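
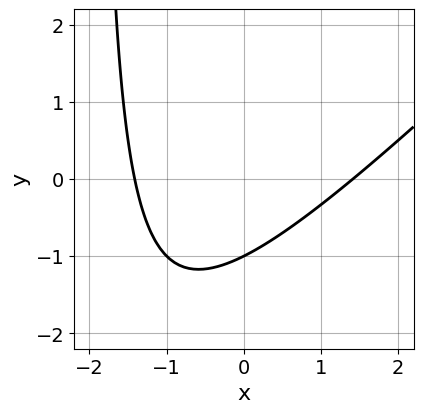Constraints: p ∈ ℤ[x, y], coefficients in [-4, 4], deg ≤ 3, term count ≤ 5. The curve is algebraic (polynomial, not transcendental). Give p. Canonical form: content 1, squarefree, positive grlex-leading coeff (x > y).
x^2 - x*y - 2*y - 2

1. Degree: the shape is more complex than any degree-1 curve, so deg p = 2.
2. Checking where it meets the axes: it crosses the y-axis at the gridline y = -1.
3. Matching integer coefficients to the picture gives p.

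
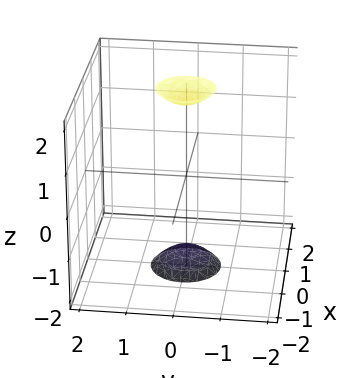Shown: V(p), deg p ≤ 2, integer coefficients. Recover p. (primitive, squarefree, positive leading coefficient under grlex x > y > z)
3*x^2 + 3*y^2 - z^2 + 3

First, the picture has 2 separate pieces. Treating them together as one polynomial.
Then, degree: two separate bowl-shaped sheets opening away from each other; a quadric, so deg p = 2.
Then, symmetries: it's symmetric under z → −z, forcing even powers of z; rotational symmetry about the z-axis ⇒ p depends on x, y only through x² + y².
Then, against the integer gridlines: it misses every integer gridline on the y-axis; a circular section at z = 2 has radius between 0 and 1; the surface avoids every integer x-axis point in the box.
Finally, assembling these constraints gives the stated polynomial.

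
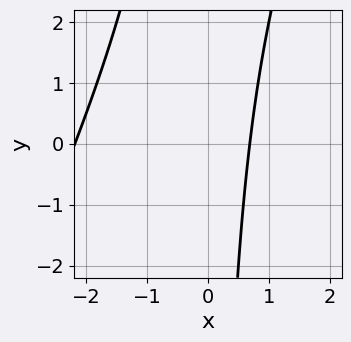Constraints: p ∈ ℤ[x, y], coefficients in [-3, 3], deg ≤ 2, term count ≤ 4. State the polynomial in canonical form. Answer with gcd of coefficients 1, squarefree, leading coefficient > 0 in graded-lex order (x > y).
2*x^2 - x*y + 3*x - 3

The degree is 2 — the shape is more complex than any degree-1 curve.
Observable constraints: no y-intercept at any integer in the box.
Putting this together gives p.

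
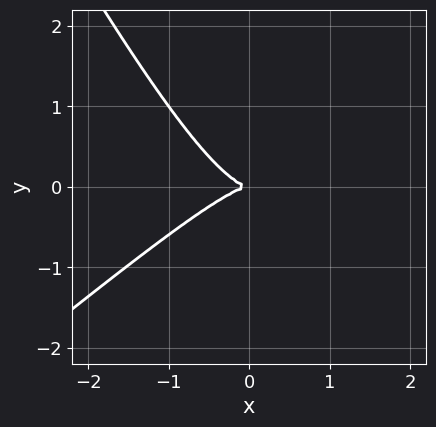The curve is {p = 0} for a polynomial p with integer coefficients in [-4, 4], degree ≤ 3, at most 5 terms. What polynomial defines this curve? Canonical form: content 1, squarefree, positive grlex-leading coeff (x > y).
3*x^3 - 2*x^2*y - 2*x*y^2 + 3*y^2

First, the degree is 3 — no degree-2 curve has this shape.
Next, against the integer gridlines: one y-axis crossing is at y = 0; one x-axis crossing is at x = 0.
Finally, solving for integer coefficients yields p as stated.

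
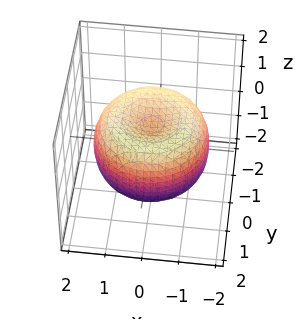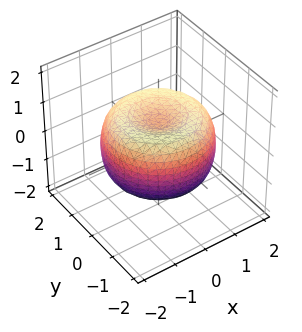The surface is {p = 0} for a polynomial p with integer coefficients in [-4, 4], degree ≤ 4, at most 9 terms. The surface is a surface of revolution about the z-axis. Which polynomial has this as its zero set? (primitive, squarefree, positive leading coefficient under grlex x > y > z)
(a) The degree is 4 — the shape is more complex than any degree-3 surface.
(b) Symmetries: the z-axis is an axis of rotation, so x and y enter only as x² + y².
(c) Against the integer gridlines: a circular section at z = -1 has radius exactly 1.
(d) Assembling these constraints gives the stated polynomial.

x^4 + 2*x^2*y^2 + y^4 - 2*x^2 - 2*y^2 + 2*z^2 - 1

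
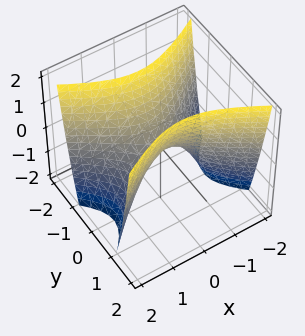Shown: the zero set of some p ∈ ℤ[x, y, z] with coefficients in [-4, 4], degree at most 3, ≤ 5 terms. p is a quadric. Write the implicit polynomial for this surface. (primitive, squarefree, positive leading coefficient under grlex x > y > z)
1. Degree: a hyperbolic paraboloid; a quadric, so deg p = 2.
2. Symmetries: it's symmetric under x → −x, forcing even powers of x; the y ↦ −y reflection is a symmetry, so y appears only in even powers.
3. Against the integer gridlines: it meets the z-axis at z = 0 (among the integer gridlines); it meets the y-axis at y = 0 (among the integer gridlines); one x-axis crossing is at x = 0.
4. Solving for integer coefficients yields p as stated.

x^2 - 2*y^2 + z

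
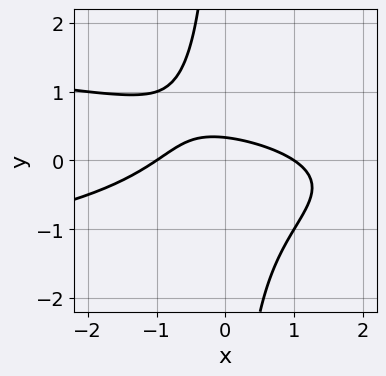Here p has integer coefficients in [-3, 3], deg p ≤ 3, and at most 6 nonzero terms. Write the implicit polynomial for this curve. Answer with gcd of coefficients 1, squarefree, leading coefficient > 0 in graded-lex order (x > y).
(a) The degree is 3 — the shape is more complex than any degree-2 curve.
(b) Against the integer gridlines: the x-axis gridline crossings are at x ∈ {-1, 1}.
(c) Assembling these constraints gives the stated polynomial.

3*x*y^2 + x^2 + 3*y - 1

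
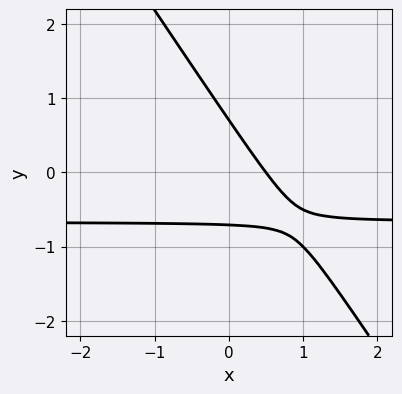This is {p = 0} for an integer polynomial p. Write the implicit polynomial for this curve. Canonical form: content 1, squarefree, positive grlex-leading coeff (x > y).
3*x*y + 2*y^2 + 2*x - 1

(a) deg p = 2.
(b) The integer polynomial consistent with all of this is the stated p.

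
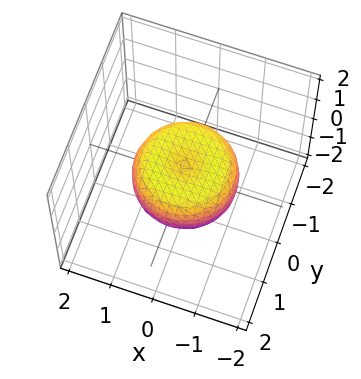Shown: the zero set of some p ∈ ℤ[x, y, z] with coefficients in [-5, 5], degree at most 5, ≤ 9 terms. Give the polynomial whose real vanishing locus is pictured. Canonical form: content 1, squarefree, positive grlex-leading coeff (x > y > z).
2*x^4 + 4*x^2*y^2 + 2*y^4 - 2*x^2 - 2*y^2 + 3*z^2 - 1

The degree is 4 — no degree-3 surface has this shape.
Symmetries: rotational symmetry about the z-axis ⇒ p depends on x, y only through x² + y².
Checking where it meets the axes: a circular section at z = 0 has radius between 1 and 2.
The integer polynomial consistent with all of this is the stated p.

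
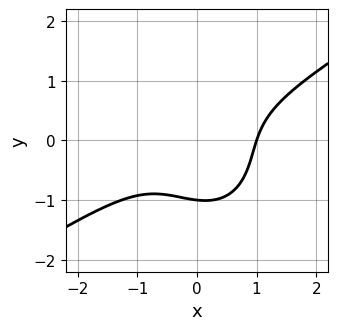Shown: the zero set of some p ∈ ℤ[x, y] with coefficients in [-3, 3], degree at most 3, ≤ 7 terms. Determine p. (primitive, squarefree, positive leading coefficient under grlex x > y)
First, degree: the shape is more complex than any degree-2 curve, so deg p = 3.
Then, from the axis intercepts and sections: it meets the x-axis at x = 1 (among the integer gridlines); one y-axis crossing is at y = -1.
Finally, fitting integer coefficients to these (and the overall shape) gives p.

3*x^3 - 3*x^2*y - x*y^2 - 3*y^3 - 3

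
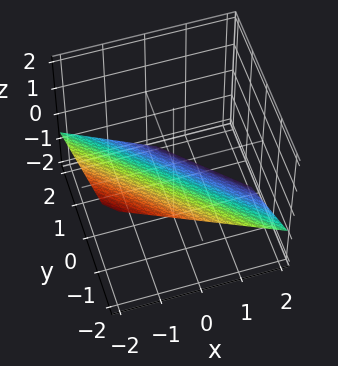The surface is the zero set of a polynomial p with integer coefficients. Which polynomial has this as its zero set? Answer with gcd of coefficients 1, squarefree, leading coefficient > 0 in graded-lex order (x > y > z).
2*x + 2*y + 3*z + 2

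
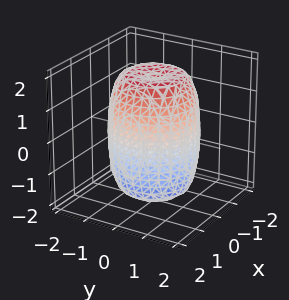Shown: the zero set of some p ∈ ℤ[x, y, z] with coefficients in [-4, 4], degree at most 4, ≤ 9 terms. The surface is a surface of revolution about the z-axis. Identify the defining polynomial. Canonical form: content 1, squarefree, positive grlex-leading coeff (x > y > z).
deg p = 4. A generic line meets the surface in up to 4 points.
By symmetry, the z-axis is an axis of rotation, so x and y enter only as x² + y².
From the axis intercepts and sections: a circular section at z = 0 has radius between 1 and 2.
Matching integer coefficients to the picture gives p.

2*x^4 + 4*x^2*y^2 + 2*y^4 - 2*x^2 - 2*y^2 + z^2 - 3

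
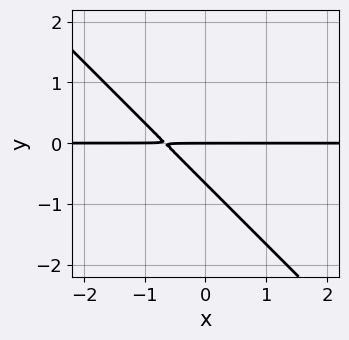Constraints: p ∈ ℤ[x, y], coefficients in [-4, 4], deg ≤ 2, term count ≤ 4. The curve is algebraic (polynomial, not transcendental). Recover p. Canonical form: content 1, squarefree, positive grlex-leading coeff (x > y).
The degree is 2 — the shape is more complex than any degree-1 curve.
Reading off the gridlines: it meets the y-axis at y = 0 (among the integer gridlines); every point of the x-axis in the box is on the curve.
Assembling these constraints gives the stated polynomial.

3*x*y + 3*y^2 + 2*y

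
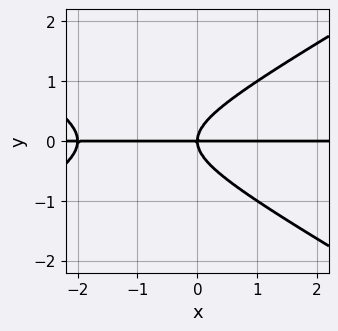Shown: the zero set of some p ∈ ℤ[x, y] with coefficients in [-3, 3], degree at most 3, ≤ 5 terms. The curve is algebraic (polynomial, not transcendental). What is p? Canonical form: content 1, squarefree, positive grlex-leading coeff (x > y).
x^2*y - 3*y^3 + 2*x*y

1. Degree: a generic line meets the curve in up to 3 points, so deg p = 3.
2. From the axis intercepts and sections: it meets the y-axis at y = 0 (among the integer gridlines); the visible x-axis segment lies entirely on the curve.
3. These observations pin down the coefficients.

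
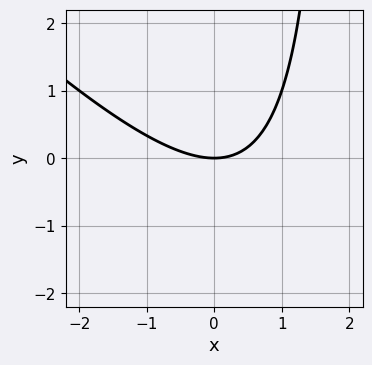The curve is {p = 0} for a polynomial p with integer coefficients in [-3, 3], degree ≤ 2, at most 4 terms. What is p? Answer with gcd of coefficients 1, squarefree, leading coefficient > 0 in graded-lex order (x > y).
x^2 + x*y - 2*y

(a) The degree is 2 — a generic line meets the curve in up to 2 points.
(b) Against the integer gridlines: it crosses the y-axis at the gridline y = 0; it meets the x-axis at x = 0 (among the integer gridlines).
(c) Fitting integer coefficients to these (and the overall shape) gives p.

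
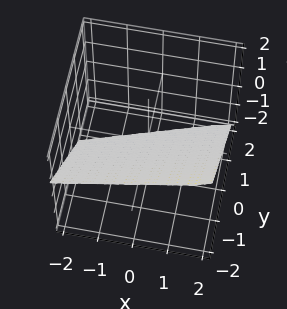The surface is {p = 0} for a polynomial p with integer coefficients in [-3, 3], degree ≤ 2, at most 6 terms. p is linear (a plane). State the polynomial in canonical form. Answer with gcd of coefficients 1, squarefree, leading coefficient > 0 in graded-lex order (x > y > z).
(a) deg p = 1. The surface is flat (a plane).
(b) From the axis intercepts and sections: it meets the x-axis at x = 2 (among the integer gridlines).
(c) Putting this together gives p.

x - 3*y - 3*z - 2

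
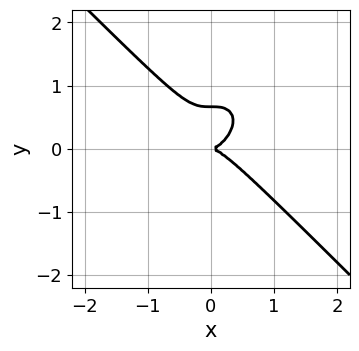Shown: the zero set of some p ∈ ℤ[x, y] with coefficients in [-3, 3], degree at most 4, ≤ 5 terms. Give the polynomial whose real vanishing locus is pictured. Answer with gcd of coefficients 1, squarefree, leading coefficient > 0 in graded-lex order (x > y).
First, degree: the shape is more complex than any degree-2 curve, so deg p = 3.
Next, reading off the gridlines: it meets the y-axis at y = 0 (among the integer gridlines); it meets the x-axis at x = 0 (among the integer gridlines).
Finally, solving for integer coefficients yields p as stated.

3*x^3 + 3*y^3 - 2*y^2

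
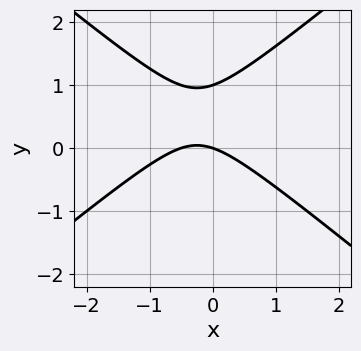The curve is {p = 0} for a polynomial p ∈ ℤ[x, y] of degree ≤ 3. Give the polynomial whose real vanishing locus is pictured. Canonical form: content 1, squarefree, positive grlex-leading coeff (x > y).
2*x^2 - 3*y^2 + x + 3*y

1. Degree: no degree-1 curve has this shape, so deg p = 2.
2. From the visible intercepts: one x-axis crossing is at x = 0; the y-axis gridline crossings are at y ∈ {0, 1}.
3. Putting this together gives p.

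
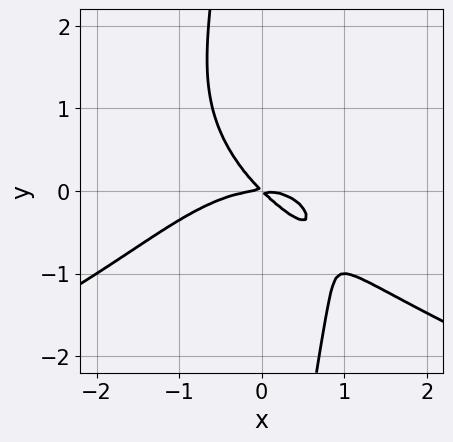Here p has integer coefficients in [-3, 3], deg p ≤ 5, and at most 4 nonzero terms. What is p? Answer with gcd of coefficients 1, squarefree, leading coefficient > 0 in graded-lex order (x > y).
x*y^3 + x^3 + 2*x*y + 2*y^2

1. Degree: a generic line meets the curve in up to 4 points, so deg p = 4.
2. Against the integer gridlines: it meets the x-axis at x = 0 (among the integer gridlines); one y-axis crossing is at y = 0.
3. Matching integer coefficients to the picture gives p.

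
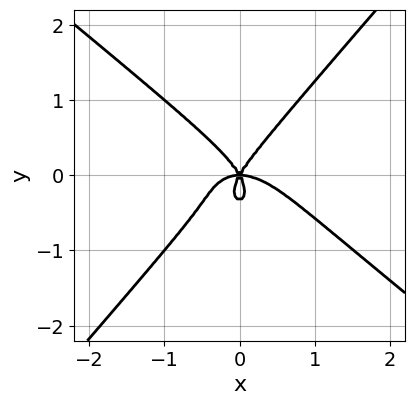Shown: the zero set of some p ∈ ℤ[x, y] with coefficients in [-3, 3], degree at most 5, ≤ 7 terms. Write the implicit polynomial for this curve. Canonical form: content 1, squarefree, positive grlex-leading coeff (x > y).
3*x^4 + 2*x^3*y - 3*y^4 + 3*x^2*y - y^3

Degree: the shape is more complex than any degree-3 curve, so deg p = 4.
Checking where it meets the axes: it meets the y-axis at y = 0 (among the integer gridlines); it meets the x-axis at x = 0 (among the integer gridlines).
Together with the visible shape, these determine p as stated.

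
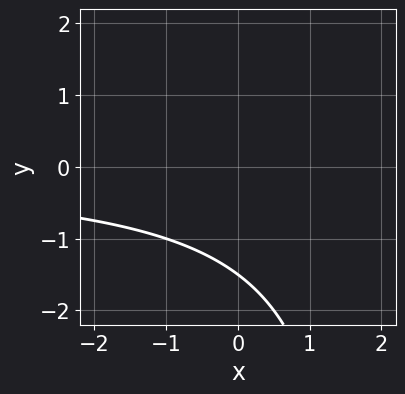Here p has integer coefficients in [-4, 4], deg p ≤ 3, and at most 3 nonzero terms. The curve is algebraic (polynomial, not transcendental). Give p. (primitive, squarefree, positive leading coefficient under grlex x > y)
x*y - 2*y - 3

(a) Degree: the shape is more complex than any degree-1 curve, so deg p = 2.
(b) From the visible intercepts: it misses every integer gridline on the x-axis.
(c) These observations pin down the coefficients.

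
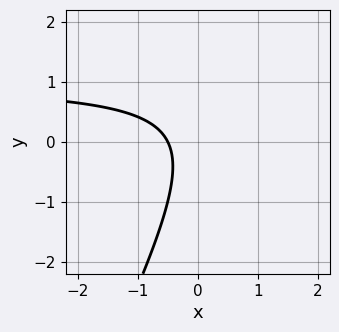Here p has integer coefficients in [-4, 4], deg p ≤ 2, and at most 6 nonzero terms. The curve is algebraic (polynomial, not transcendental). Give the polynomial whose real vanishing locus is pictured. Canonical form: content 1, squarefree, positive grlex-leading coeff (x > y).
(a) The degree is 2 — the shape is more complex than any degree-1 curve.
(b) From the axis intercepts and sections: it misses every integer gridline on the y-axis.
(c) Fitting integer coefficients to these (and the overall shape) gives p.

2*x*y - y^2 - 2*x - 1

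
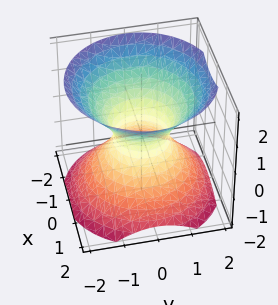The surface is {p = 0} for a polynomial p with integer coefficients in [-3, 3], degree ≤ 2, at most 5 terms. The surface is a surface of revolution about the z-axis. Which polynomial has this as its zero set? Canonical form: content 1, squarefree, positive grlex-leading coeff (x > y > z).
3*x^2 + 3*y^2 - 3*z^2 - 2

First, deg p = 2. No degree-1 surface has this shape.
Next, symmetries: rotational symmetry about the z-axis ⇒ p depends on x, y only through x² + y².
Next, from the visible intercepts: it misses every integer gridline on the z-axis; a circular section at z = 0 has radius between 0 and 1.
Finally, solving for integer coefficients yields p as stated.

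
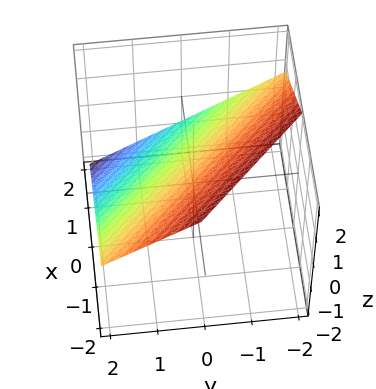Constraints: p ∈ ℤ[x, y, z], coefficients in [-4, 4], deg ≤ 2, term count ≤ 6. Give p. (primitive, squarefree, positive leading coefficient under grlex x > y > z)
(a) deg p = 1.
(b) Reading off the gridlines: it crosses the y-axis at the gridline y = 1; one x-axis crossing is at x = 1.
(c) The integer polynomial consistent with all of this is the stated p.

2*x + 2*y + 3*z - 2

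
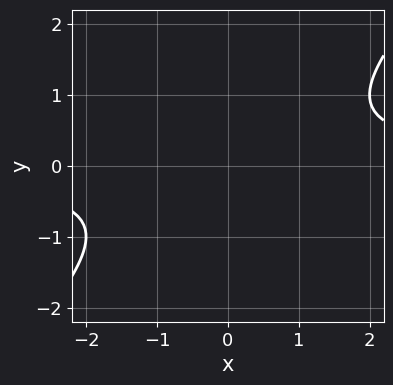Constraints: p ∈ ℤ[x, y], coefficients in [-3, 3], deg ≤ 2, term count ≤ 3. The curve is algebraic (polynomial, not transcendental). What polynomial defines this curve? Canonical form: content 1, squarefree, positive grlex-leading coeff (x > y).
x*y - y^2 - 1

deg p = 2.
Observable constraints: no y-intercept at any integer in the box; the curve avoids every integer x-axis point in the box.
Assembling these constraints gives the stated polynomial.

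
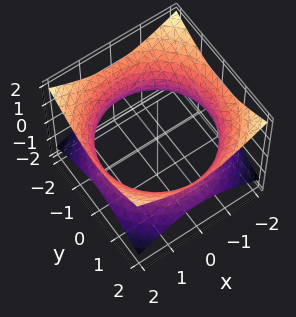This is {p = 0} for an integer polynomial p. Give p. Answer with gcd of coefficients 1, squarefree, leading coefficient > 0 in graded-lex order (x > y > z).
1. deg p = 2. No degree-1 surface has this shape.
2. Symmetries: rotational symmetry about the z-axis ⇒ p depends on x, y only through x² + y².
3. From the axis intercepts and sections: a circular section at z = 0 has radius between 1 and 2; the surface avoids every integer z-axis point in the box.
4. Matching integer coefficients to the picture gives p.

x^2 + y^2 - 2*z^2 - 3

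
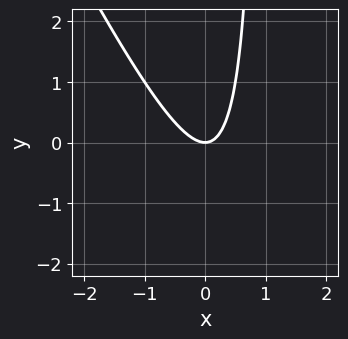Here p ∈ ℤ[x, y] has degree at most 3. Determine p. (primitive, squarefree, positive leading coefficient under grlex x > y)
2*x^2 + x*y - y

deg p = 2.
Reading off the gridlines: it meets the y-axis at y = 0 (among the integer gridlines); it meets the x-axis at x = 0 (among the integer gridlines).
Matching integer coefficients to the picture gives p.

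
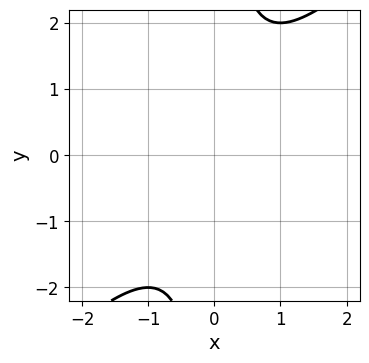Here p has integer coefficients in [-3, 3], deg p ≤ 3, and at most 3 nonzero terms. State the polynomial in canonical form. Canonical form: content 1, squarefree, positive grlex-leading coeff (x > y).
deg p = 2. A generic line meets the curve in up to 2 points.
Observable constraints: it misses every integer gridline on the x-axis; the curve avoids every integer y-axis point in the box.
Assembling these constraints gives the stated polynomial.

x^2 - x*y + 1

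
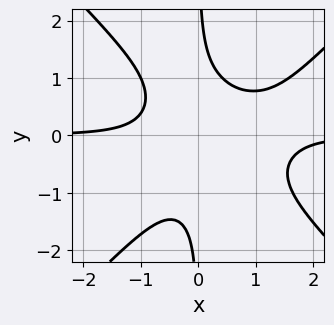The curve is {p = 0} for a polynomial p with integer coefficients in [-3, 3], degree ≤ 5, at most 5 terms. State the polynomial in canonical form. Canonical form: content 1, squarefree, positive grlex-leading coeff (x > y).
3*x^3*y - 3*x*y^3 - 3*x^2*y - x*y^2 + 2

The degree is 4 — a generic line meets the curve in up to 4 points.
Against the integer gridlines: it misses every integer gridline on the x-axis; it misses every integer gridline on the y-axis.
Assembling these constraints gives the stated polynomial.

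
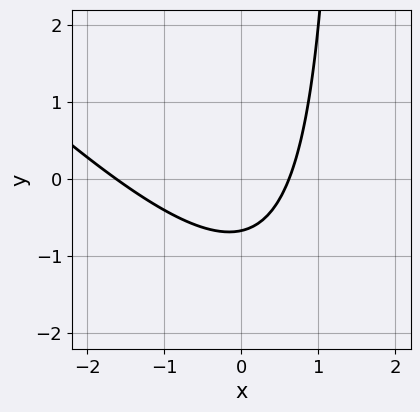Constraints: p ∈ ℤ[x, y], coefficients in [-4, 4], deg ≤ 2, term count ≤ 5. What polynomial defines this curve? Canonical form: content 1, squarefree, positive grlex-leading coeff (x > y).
Degree: no degree-1 curve has this shape, so deg p = 2.
Solving for integer coefficients yields p as stated.

2*x^2 + 2*x*y + 2*x - 3*y - 2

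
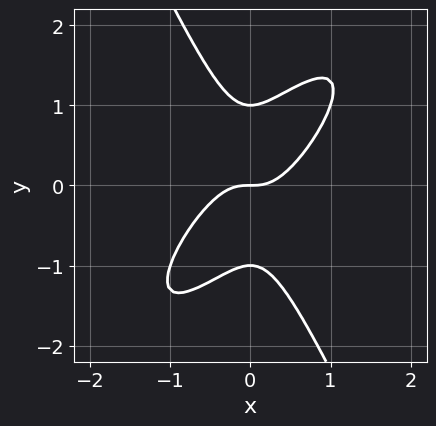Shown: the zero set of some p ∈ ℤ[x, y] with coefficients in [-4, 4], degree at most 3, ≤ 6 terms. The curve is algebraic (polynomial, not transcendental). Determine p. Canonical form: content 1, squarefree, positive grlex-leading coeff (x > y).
3*x^3 - 3*x^2*y + y^3 - y

1. The degree is 3 — the shape is more complex than any degree-2 curve.
2. Checking where it meets the axes: among the integer gridlines, it crosses the y-axis at y ∈ {-1, 0, 1}; it crosses the x-axis at the gridline x = 0.
3. Putting this together gives p.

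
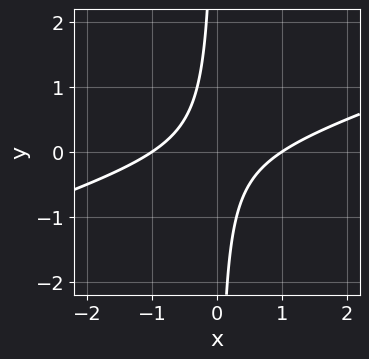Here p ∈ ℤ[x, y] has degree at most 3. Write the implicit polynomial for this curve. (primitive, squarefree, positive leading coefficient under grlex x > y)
(a) deg p = 2.
(b) From the axis intercepts and sections: among the integer gridlines, it crosses the x-axis at x ∈ {-1, 1}; no y-intercept at any integer in the box.
(c) Assembling these constraints gives the stated polynomial.

x^2 - 3*x*y - 1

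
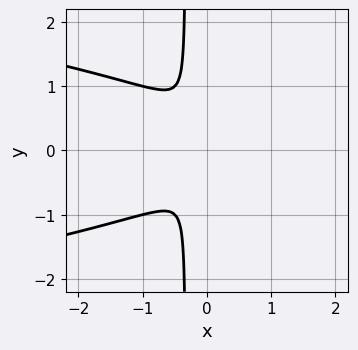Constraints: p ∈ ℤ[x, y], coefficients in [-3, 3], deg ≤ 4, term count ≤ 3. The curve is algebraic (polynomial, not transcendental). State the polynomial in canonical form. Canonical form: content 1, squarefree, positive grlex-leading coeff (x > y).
3*x*y^2 + 2*x^2 + y^2

(a) deg p = 3.
(b) Symmetries: mirror symmetry y ↦ −y ⇒ only even powers of y.
(c) Solving for integer coefficients yields p as stated.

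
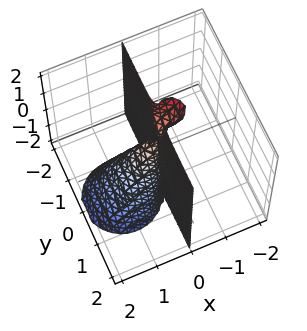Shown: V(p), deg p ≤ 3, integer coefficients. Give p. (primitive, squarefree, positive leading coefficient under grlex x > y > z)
3*x^3 + 2*x^2*z + 3*x*y^2 - 2*x^2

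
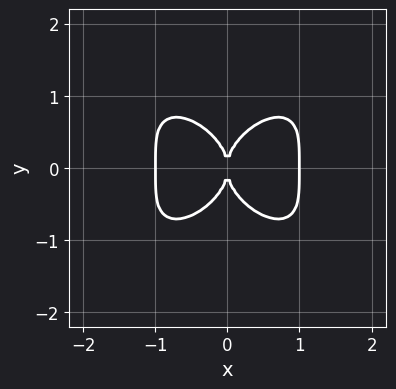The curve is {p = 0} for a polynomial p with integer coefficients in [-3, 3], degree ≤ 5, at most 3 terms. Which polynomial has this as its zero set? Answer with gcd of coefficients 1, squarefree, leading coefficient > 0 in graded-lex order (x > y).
First, the degree is 4 — a generic line meets the curve in up to 4 points.
Next, symmetries: mirror symmetry y ↦ −y ⇒ only even powers of y; mirror symmetry x ↦ −x ⇒ only even powers of x.
Next, checking where it meets the axes: it meets the y-axis at y = 0 (among the integer gridlines); the x-axis gridline crossings are at x ∈ {-1, 0, 1}.
Finally, the integer polynomial consistent with all of this is the stated p.

x^4 + y^4 - x^2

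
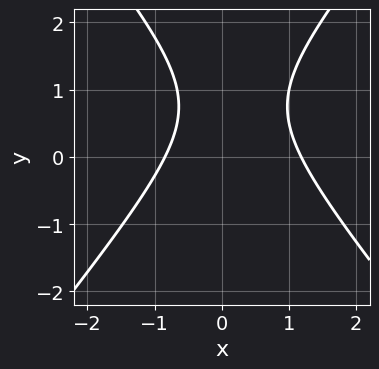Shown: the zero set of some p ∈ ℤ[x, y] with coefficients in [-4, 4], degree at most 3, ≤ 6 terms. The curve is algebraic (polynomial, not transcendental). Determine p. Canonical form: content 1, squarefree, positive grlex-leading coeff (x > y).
3*x^2 - 2*y^2 - x + 3*y - 3

1. deg p = 2. The shape is more complex than any degree-1 curve.
2. From the visible intercepts: the curve avoids every integer y-axis point in the box.
3. Solving for integer coefficients yields p as stated.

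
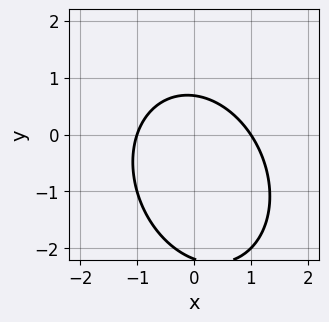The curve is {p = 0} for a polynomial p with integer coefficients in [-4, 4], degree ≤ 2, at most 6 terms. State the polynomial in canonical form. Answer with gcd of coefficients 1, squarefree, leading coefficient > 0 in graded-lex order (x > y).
(a) deg p = 2. The shape is more complex than any degree-1 curve.
(b) Observable constraints: among the integer gridlines, it crosses the x-axis at x ∈ {-1, 1}.
(c) Matching integer coefficients to the picture gives p.

3*x^2 + x*y + 2*y^2 + 3*y - 3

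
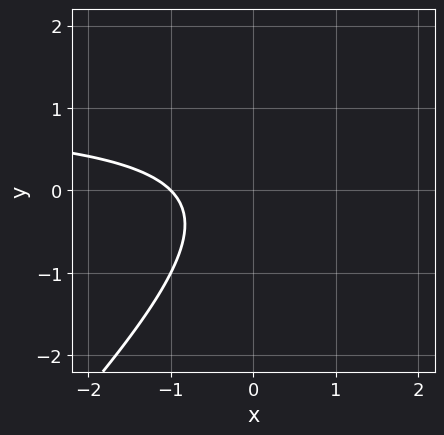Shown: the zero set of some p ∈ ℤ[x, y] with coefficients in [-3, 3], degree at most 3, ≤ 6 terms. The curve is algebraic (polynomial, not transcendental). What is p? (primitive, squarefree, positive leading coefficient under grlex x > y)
x*y - y^2 - x - 1

Degree: a generic line meets the curve in up to 2 points, so deg p = 2.
From the visible intercepts: the curve avoids every integer y-axis point in the box; one x-axis crossing is at x = -1.
Putting this together gives p.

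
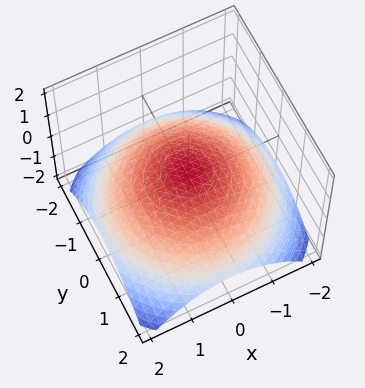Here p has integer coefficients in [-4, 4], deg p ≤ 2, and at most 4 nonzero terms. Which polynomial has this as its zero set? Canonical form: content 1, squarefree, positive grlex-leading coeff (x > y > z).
x^2 + y^2 + 3*z - 1

(a) Degree: the shape is more complex than any degree-1 surface, so deg p = 2.
(b) Symmetries: rotational symmetry about the z-axis ⇒ p depends on x, y only through x² + y².
(c) From the axis intercepts and sections: the y-axis gridline crossings are at y ∈ {-1, 1}; a circular section at z = 0 has radius exactly 1; the x-axis gridline crossings are at x ∈ {-1, 1}.
(d) Fitting integer coefficients to these (and the overall shape) gives p.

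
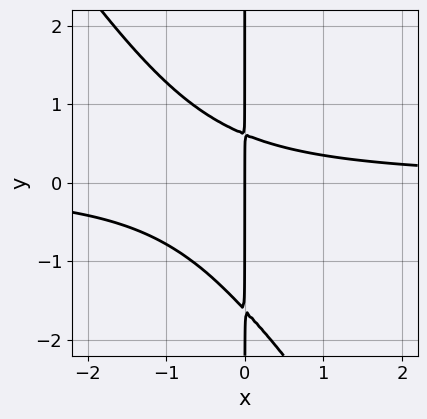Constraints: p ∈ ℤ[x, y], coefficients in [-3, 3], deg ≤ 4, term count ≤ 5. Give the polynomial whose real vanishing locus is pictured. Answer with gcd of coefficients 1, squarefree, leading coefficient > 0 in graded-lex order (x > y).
1. The degree is 3 — the shape is more complex than any degree-2 curve.
2. From the visible intercepts: the visible y-axis segment lies entirely on the curve; one x-axis crossing is at x = 0.
3. Assembling these constraints gives the stated polynomial.

3*x^2*y + 2*x*y^2 + 2*x*y - 2*x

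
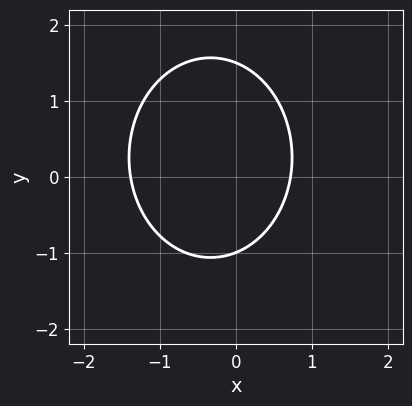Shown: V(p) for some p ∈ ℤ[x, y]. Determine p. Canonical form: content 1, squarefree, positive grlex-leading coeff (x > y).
3*x^2 + 2*y^2 + 2*x - y - 3

First, degree: no degree-1 curve has this shape, so deg p = 2.
Then, checking where it meets the axes: one y-axis crossing is at y = -1.
Finally, fitting integer coefficients to these (and the overall shape) gives p.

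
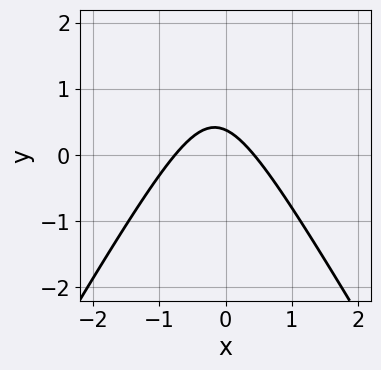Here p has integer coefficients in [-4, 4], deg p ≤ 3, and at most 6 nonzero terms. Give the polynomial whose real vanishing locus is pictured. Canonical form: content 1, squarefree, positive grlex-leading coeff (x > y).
3*x^2 - y^2 + x + 3*y - 1

First, deg p = 2. The shape is more complex than any degree-1 curve.
Finally, solving for integer coefficients yields p as stated.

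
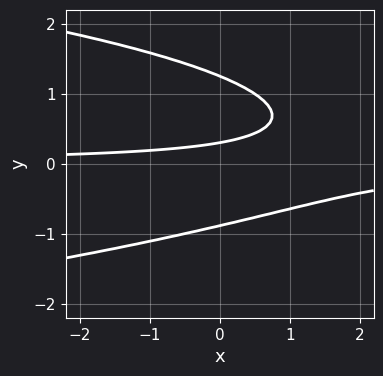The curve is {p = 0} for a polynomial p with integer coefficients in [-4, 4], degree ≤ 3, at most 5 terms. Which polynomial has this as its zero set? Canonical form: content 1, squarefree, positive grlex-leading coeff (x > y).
(a) Degree: no degree-2 curve has this shape, so deg p = 3.
(b) From the axis intercepts and sections: it misses every integer gridline on the x-axis.
(c) The integer polynomial consistent with all of this is the stated p.

3*y^3 + 2*x*y - 2*y^2 - 3*y + 1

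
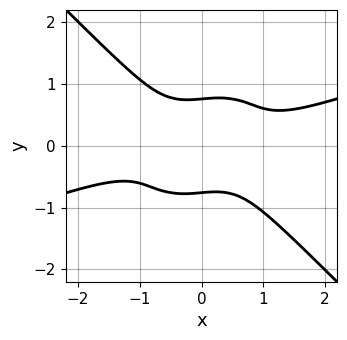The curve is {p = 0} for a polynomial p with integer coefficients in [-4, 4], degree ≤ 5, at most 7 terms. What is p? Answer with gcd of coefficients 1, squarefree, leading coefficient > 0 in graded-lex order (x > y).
x^4 - 3*x^3*y + x*y^3 - 3*y^4 + 1

First, degree: no degree-3 curve has this shape, so deg p = 4.
Then, against the integer gridlines: no x-intercept at any integer in the box.
Finally, these observations pin down the coefficients.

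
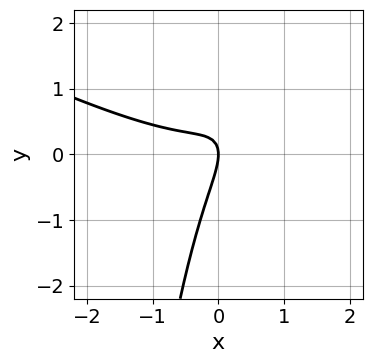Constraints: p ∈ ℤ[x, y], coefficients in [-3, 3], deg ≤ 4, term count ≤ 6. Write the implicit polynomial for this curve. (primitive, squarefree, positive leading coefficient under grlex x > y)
The degree is 3 — the shape is more complex than any degree-2 curve.
Reading off the gridlines: it crosses the y-axis at the gridline y = 0; one x-axis crossing is at x = 0.
Putting this together gives p.

x^3 + 2*x^2*y - 2*x*y + y^2 + x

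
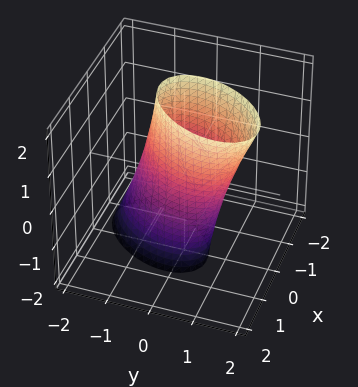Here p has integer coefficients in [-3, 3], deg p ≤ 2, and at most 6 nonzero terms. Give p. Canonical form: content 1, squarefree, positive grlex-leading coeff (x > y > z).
3*x^2 - 2*x*y + 2*y^2 - y*z - 2

deg p = 2. A generic line meets the surface in up to 2 points.
From the axis intercepts and sections: the y-axis gridline crossings are at y ∈ {-1, 1}; the surface avoids every integer z-axis point in the box.
Fitting integer coefficients to these (and the overall shape) gives p.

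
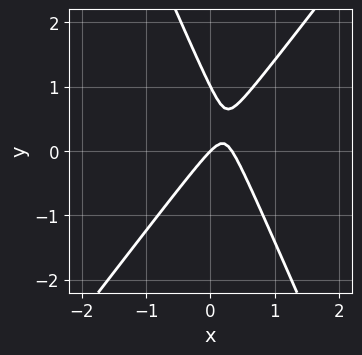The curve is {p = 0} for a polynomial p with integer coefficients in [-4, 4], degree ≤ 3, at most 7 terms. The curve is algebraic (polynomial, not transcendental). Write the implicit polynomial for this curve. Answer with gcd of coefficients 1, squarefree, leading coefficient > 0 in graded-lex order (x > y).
(a) deg p = 2. No degree-1 curve has this shape.
(b) From the visible intercepts: it meets the x-axis at x = 0 (among the integer gridlines); among the integer gridlines, it crosses the y-axis at y ∈ {0, 1}.
(c) The integer polynomial consistent with all of this is the stated p.

3*x^2 - x*y - y^2 - x + y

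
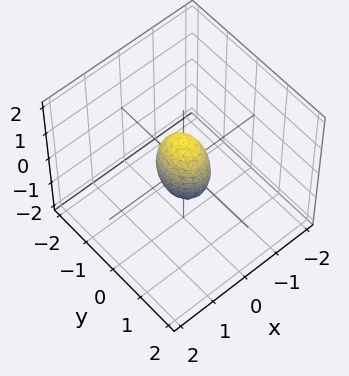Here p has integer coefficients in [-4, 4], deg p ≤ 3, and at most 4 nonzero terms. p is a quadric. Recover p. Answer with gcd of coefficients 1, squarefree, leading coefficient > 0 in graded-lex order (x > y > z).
3*x^2 + 2*y^2 + z^2 - 1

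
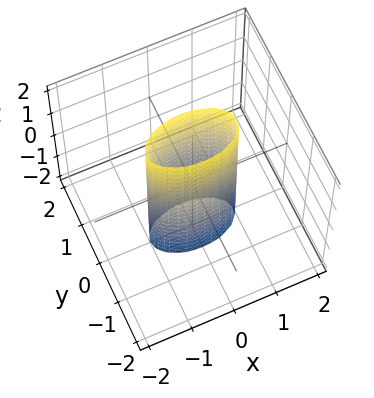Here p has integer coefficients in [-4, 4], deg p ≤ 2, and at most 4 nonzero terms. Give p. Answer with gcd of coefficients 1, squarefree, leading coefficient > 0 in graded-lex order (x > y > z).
First, degree: a cylinder; a quadric, so deg p = 2.
Then, symmetries: the y ↦ −y reflection is a symmetry, so y appears only in even powers; it's symmetric under x → −x, forcing even powers of x; the z ↦ −z reflection is a symmetry, so z appears only in even powers.
Then, against the integer gridlines: it misses every integer gridline on the z-axis; the x-axis gridline crossings are at x ∈ {-1, 1}.
Finally, putting this together gives p.

x^2 + 3*y^2 - 1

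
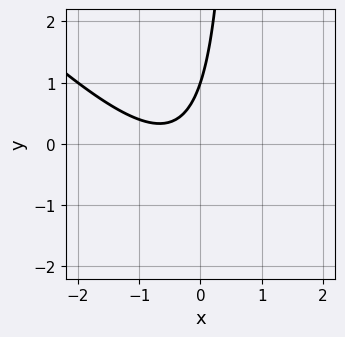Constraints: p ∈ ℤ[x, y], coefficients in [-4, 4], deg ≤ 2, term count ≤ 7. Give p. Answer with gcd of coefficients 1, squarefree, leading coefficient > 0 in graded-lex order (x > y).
1. deg p = 2. A generic line meets the curve in up to 2 points.
2. Observable constraints: it misses every integer gridline on the x-axis; it crosses the y-axis at the gridline y = 1.
3. Matching integer coefficients to the picture gives p.

3*x^2 + 3*x*y + 3*x - 2*y + 2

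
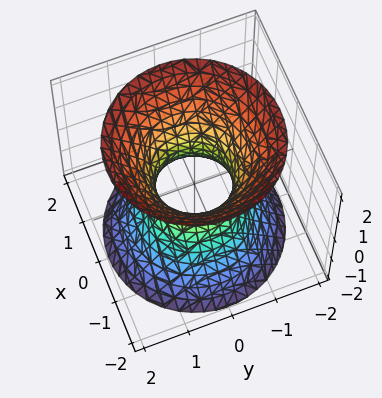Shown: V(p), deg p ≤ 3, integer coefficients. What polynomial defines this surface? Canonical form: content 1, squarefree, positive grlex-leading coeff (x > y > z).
The degree is 2 — one connected sheet with a waist; a quadric.
Symmetries: it's symmetric under z → −z, forcing even powers of z; the surface is invariant under rotation about z: p = q(x² + y², z).
Reading off the gridlines: it misses every integer gridline on the z-axis; a circular section at z = -2 has radius between 1 and 2.
Solving for integer coefficients yields p as stated.

3*x^2 + 3*y^2 - 2*z^2 - 2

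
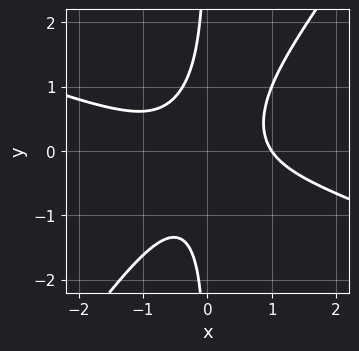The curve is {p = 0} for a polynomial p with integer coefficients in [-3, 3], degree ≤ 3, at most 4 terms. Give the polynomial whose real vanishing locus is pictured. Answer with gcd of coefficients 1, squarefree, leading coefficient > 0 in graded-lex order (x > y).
1. Degree: no degree-2 curve has this shape, so deg p = 3.
2. Reading off the gridlines: the curve avoids every integer y-axis point in the box; it crosses the x-axis at the gridline x = 1.
3. Matching integer coefficients to the picture gives p.

x^3 + 2*x^2*y - 2*x*y^2 - 1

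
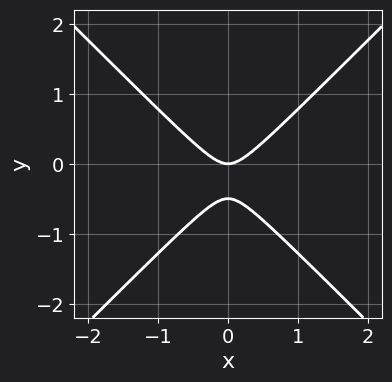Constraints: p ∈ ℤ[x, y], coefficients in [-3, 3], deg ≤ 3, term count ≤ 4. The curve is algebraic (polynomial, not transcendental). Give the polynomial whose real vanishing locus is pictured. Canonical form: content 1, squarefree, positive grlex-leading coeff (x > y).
2*x^2 - 2*y^2 - y

1. Degree: no degree-1 curve has this shape, so deg p = 2.
2. Symmetries: the x ↦ −x reflection is a symmetry, so x appears only in even powers.
3. Reading off the gridlines: it crosses the y-axis at the gridline y = 0; it crosses the x-axis at the gridline x = 0.
4. The integer polynomial consistent with all of this is the stated p.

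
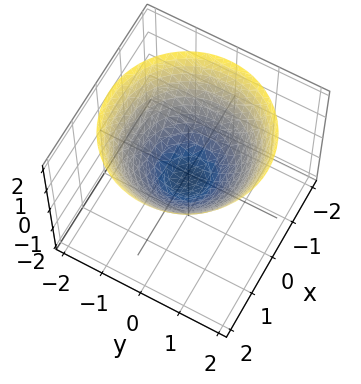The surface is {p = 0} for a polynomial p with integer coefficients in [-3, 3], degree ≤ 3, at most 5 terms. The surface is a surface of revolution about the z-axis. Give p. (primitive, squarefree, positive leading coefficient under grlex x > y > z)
2*x^2 + 2*y^2 - 3*z - 1

1. The degree is 2 — a generic line meets the surface in up to 2 points.
2. By symmetry, the surface is invariant under rotation about z: p = q(x² + y², z).
3. Checking where it meets the axes: a circular section at z = 0 has radius between 0 and 1.
4. The integer polynomial consistent with all of this is the stated p.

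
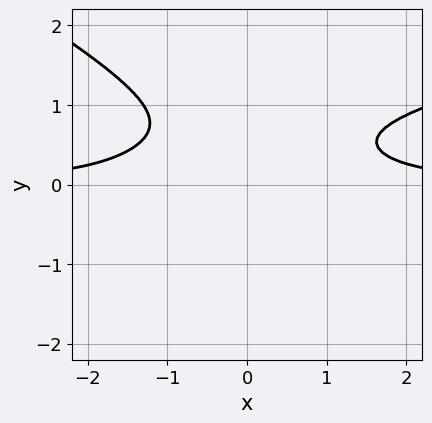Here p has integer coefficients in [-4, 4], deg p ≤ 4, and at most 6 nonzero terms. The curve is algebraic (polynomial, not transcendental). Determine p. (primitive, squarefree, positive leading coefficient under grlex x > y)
x*y^3 + 2*y^4 - x^2*y + 1

(a) The degree is 4 — no degree-3 curve has this shape.
(b) Reading off the gridlines: it misses every integer gridline on the x-axis; no y-intercept at any integer in the box.
(c) Together with the visible shape, these determine p as stated.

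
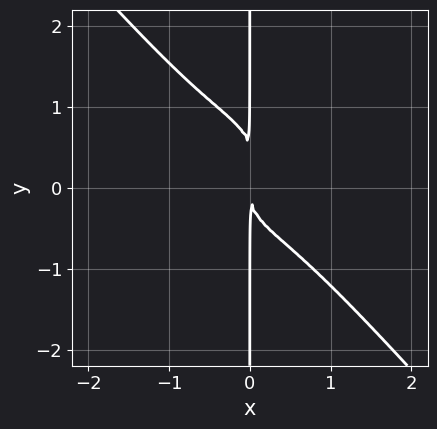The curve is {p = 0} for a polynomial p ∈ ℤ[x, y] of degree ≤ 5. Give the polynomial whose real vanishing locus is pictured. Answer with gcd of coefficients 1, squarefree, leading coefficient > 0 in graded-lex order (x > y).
3*x^4 + 2*x*y^3 - x*y^2 + 2*x^2

First, the degree is 4 — a generic line meets the curve in up to 4 points.
Next, observable constraints: every point of the y-axis in the box is on the curve.
Finally, putting this together gives p.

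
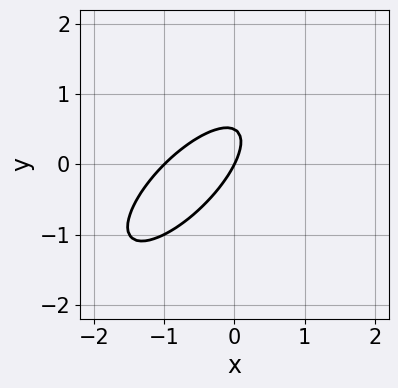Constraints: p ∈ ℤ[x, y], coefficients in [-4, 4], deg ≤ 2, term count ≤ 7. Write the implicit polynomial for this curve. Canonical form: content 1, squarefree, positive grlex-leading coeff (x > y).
2*x^2 - 3*x*y + 2*y^2 + 2*x - y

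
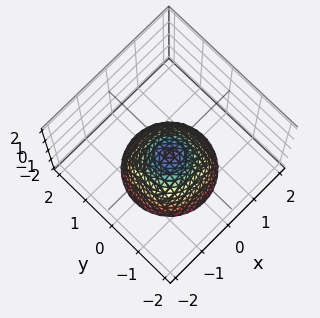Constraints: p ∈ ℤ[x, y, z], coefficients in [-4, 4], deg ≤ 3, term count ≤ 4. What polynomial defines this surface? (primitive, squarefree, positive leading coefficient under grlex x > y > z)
deg p = 2. No degree-1 surface has this shape.
By symmetry, every cross-section ⟂ z is a circle, so x, y appear only via x² + y².
From the visible intercepts: the surface avoids every integer x-axis point in the box; a circular section at z = -1 has radius between 0 and 1; it misses every integer gridline on the y-axis.
Solving for integer coefficients yields p as stated.

2*x^2 + 2*y^2 + 2*z + 1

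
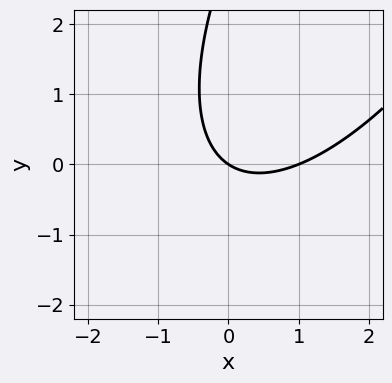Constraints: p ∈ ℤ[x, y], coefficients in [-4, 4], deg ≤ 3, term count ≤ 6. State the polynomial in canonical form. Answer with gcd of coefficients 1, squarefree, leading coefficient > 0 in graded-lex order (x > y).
First, deg p = 2.
Then, from the axis intercepts and sections: the x-axis gridline crossings are at x ∈ {0, 1}; it crosses the y-axis at the gridline y = 0.
Finally, putting this together gives p.

2*x^2 - 2*x*y + y^2 - 2*x - 3*y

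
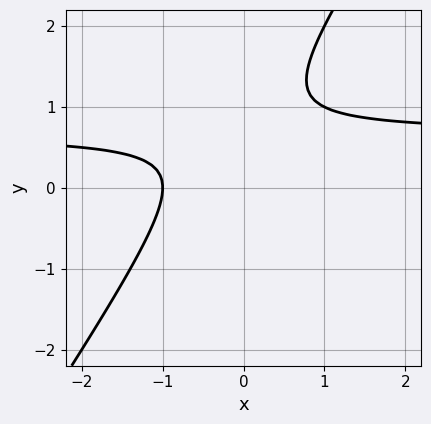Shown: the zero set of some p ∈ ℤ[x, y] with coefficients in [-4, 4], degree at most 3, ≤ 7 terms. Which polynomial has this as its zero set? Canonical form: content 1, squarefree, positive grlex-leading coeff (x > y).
3*x*y - 2*y^2 - 2*x + 3*y - 2

1. Degree: the shape is more complex than any degree-1 curve, so deg p = 2.
2. Against the integer gridlines: it crosses the x-axis at the gridline x = -1; no y-intercept at any integer in the box.
3. Solving for integer coefficients yields p as stated.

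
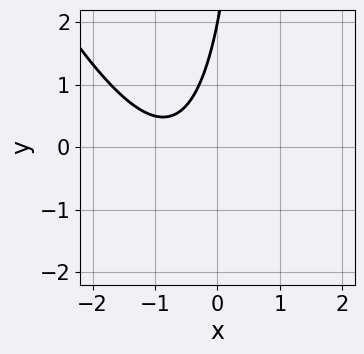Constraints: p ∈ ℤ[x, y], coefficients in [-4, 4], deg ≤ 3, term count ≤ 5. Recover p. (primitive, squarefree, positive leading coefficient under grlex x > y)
First, the degree is 2 — a generic line meets the curve in up to 2 points.
Next, from the axis intercepts and sections: it meets the y-axis at y = 2 (among the integer gridlines); it misses every integer gridline on the x-axis.
Finally, the integer polynomial consistent with all of this is the stated p.

2*x^2 + x*y + 3*x - y + 2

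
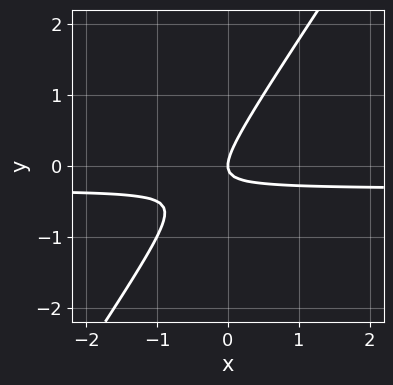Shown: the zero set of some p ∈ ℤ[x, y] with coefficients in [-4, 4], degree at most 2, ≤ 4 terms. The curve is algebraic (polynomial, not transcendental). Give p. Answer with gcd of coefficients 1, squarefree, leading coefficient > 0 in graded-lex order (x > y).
1. Degree: no degree-1 curve has this shape, so deg p = 2.
2. From the axis intercepts and sections: one x-axis crossing is at x = 0; it meets the y-axis at y = 0 (among the integer gridlines).
3. The integer polynomial consistent with all of this is the stated p.

3*x*y - 2*y^2 + x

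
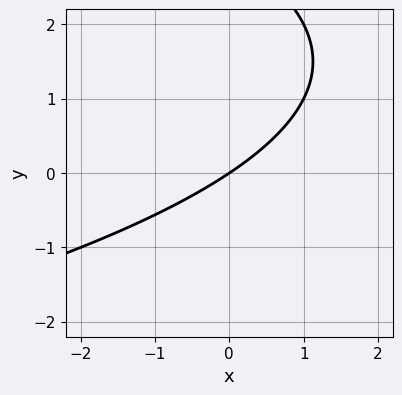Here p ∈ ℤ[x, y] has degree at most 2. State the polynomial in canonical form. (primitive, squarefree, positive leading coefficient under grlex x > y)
y^2 + 2*x - 3*y

1. The degree is 2 — the shape is more complex than any degree-1 curve.
2. From the visible intercepts: it crosses the y-axis at the gridline y = 0; one x-axis crossing is at x = 0.
3. Matching integer coefficients to the picture gives p.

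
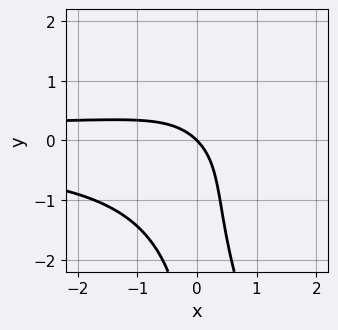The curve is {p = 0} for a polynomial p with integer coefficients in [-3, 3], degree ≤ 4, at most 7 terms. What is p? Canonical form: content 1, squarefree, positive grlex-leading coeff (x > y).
Degree: no degree-3 curve has this shape, so deg p = 4.
Against the integer gridlines: one x-axis crossing is at x = 0; it meets the y-axis at y = 0 (among the integer gridlines).
Together with the visible shape, these determine p as stated.

3*x^2*y^2 + x*y^3 - 3*x*y + 2*x + 2*y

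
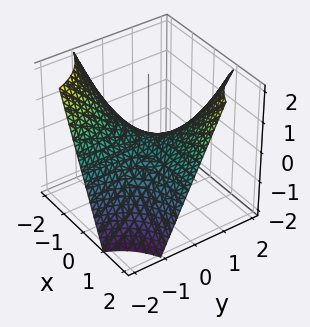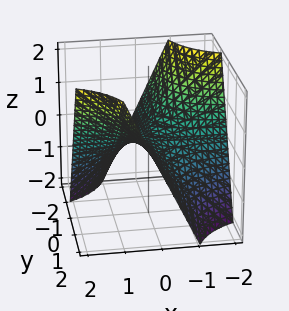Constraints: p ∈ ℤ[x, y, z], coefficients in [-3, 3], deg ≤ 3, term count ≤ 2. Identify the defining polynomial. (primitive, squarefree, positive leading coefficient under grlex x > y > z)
x*y - z

First, degree: a hyperbolic paraboloid; a quadric, so deg p = 2.
Then, from the axis intercepts and sections: the visible y-axis segment lies entirely on the surface; it crosses the z-axis at the gridline z = 0; the visible x-axis segment lies entirely on the surface.
Finally, matching integer coefficients to the picture gives p.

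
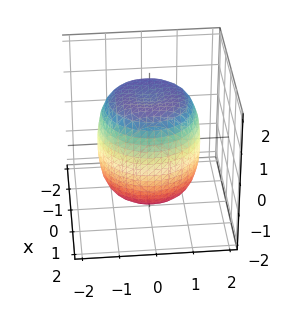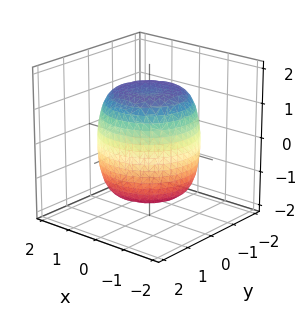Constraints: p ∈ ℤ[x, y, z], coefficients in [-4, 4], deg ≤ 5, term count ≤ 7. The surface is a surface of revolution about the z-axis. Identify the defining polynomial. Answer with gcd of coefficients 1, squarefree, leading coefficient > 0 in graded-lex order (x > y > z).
x^4 + 2*x^2*y^2 + y^4 - x^2 - y^2 + z^2 - 2

First, the degree is 4 — the shape is more complex than any degree-3 surface.
Next, symmetries: the surface is invariant under rotation about z: p = q(x² + y², z).
Next, from the visible intercepts: a circular section at z = 1 has radius between 1 and 2.
Finally, matching integer coefficients to the picture gives p.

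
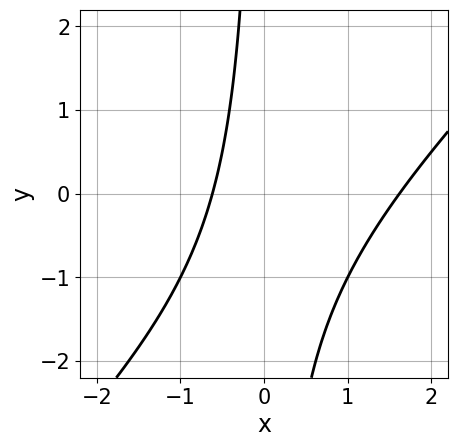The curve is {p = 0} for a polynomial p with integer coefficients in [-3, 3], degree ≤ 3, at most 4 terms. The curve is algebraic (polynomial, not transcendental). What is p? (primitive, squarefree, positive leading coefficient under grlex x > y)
x^2 - x*y - x - 1

First, degree: a generic line meets the curve in up to 2 points, so deg p = 2.
Next, observable constraints: no y-intercept at any integer in the box.
Finally, matching integer coefficients to the picture gives p.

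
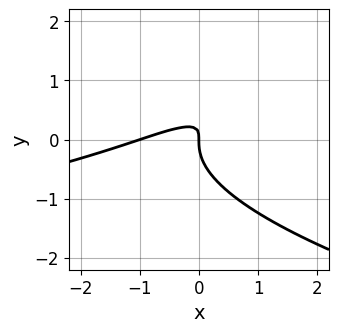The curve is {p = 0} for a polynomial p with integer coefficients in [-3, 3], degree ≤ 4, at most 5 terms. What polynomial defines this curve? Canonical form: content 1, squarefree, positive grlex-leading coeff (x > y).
3*y^3 + x^2 - 3*x*y + x

deg p = 3. No degree-2 curve has this shape.
From the axis intercepts and sections: among the integer gridlines, it crosses the x-axis at x ∈ {-1, 0}; it crosses the y-axis at the gridline y = 0.
Solving for integer coefficients yields p as stated.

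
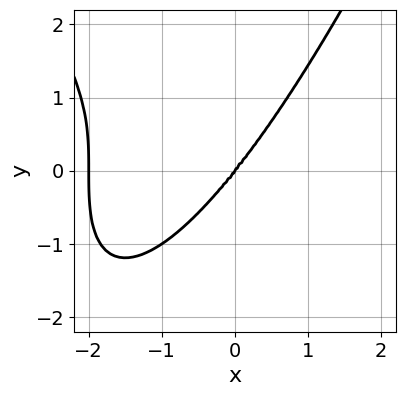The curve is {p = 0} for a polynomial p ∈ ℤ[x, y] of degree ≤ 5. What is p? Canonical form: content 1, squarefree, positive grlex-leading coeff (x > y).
First, degree: a generic line meets the curve in up to 4 points, so deg p = 4.
Then, from the visible intercepts: it crosses the y-axis at the gridline y = 0; among the integer gridlines, it crosses the x-axis at x ∈ {-2, 0}.
Finally, assembling these constraints gives the stated polynomial.

x^4 + 2*x^3 - y^3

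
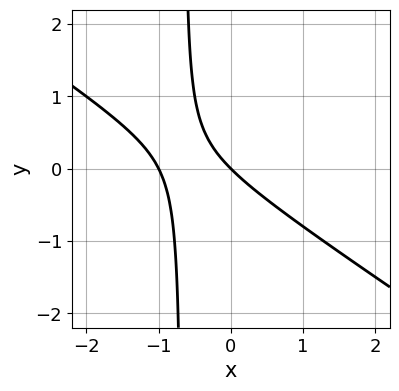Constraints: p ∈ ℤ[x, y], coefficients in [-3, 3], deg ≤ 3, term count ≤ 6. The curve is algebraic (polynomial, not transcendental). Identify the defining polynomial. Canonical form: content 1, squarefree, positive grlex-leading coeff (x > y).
First, deg p = 2. No degree-1 curve has this shape.
Next, observable constraints: one y-axis crossing is at y = 0; among the integer gridlines, it crosses the x-axis at x ∈ {-1, 0}.
Finally, solving for integer coefficients yields p as stated.

2*x^2 + 3*x*y + 2*x + 2*y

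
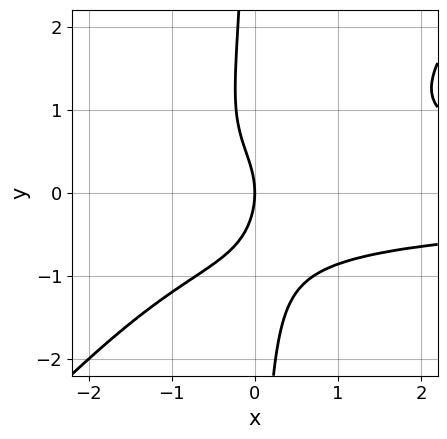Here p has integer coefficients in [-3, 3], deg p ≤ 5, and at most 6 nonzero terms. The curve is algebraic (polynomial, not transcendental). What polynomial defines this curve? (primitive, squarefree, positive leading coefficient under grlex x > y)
First, degree: a generic line meets the curve in up to 4 points, so deg p = 4.
Then, against the integer gridlines: it crosses the x-axis at the gridline x = 0; it meets the y-axis at y = 0 (among the integer gridlines).
Finally, putting this together gives p.

2*x^2*y^2 - 2*x*y^3 - y^2 - 2*x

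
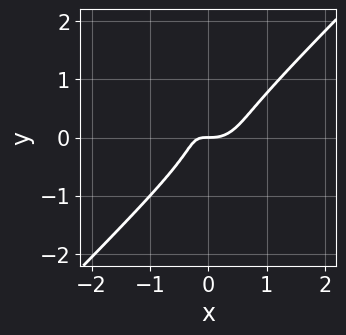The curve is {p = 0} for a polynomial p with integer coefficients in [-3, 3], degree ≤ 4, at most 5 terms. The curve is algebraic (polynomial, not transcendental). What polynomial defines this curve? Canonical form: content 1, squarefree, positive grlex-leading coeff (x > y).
3*x^3 - 3*y^3 - 2*x*y + y^2 - y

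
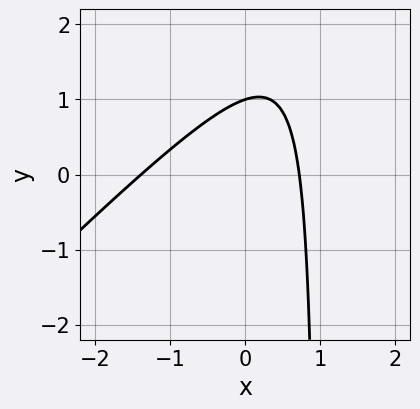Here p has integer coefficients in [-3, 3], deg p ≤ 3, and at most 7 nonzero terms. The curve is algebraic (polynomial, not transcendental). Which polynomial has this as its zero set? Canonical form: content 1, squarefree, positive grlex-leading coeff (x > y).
3*x^2 - 3*x*y + 2*x + 3*y - 3

Degree: a generic line meets the curve in up to 2 points, so deg p = 2.
From the visible intercepts: one y-axis crossing is at y = 1.
The integer polynomial consistent with all of this is the stated p.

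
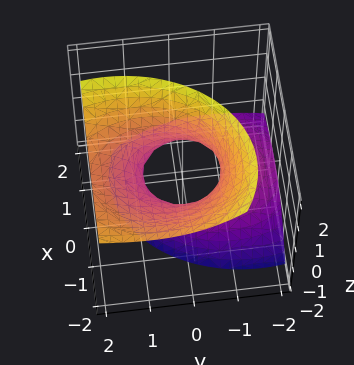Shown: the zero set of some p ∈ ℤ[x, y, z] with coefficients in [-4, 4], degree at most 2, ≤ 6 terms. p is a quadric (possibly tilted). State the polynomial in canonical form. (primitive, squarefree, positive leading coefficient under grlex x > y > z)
3*x^2 + 3*x*z + 2*y^2 - 3*y*z - 2*z^2 - 2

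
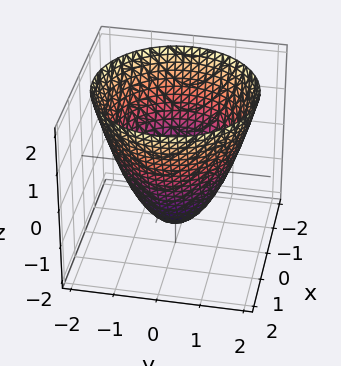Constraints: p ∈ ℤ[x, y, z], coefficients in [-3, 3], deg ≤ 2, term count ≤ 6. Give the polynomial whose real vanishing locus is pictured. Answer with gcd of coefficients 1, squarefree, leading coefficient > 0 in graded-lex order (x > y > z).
2*x^2 + 2*y^2 - 2*z - 3

deg p = 2.
Symmetries: rotational symmetry about the z-axis ⇒ p depends on x, y only through x² + y².
Reading off the gridlines: a circular section at z = 1 has radius between 1 and 2.
These observations pin down the coefficients.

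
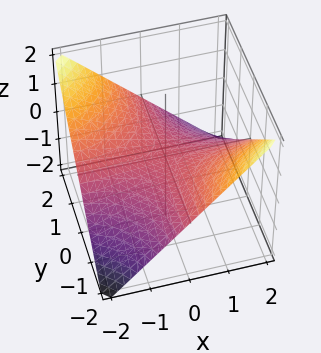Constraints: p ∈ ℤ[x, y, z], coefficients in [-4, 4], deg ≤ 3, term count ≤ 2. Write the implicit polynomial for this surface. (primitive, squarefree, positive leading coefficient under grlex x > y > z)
First, degree: a hyperbolic paraboloid; a quadric, so deg p = 2.
Next, from the visible intercepts: every point of the y-axis in the box is on the surface; the visible x-axis segment lies entirely on the surface.
Finally, fitting integer coefficients to these (and the overall shape) gives p.

x*y + 2*z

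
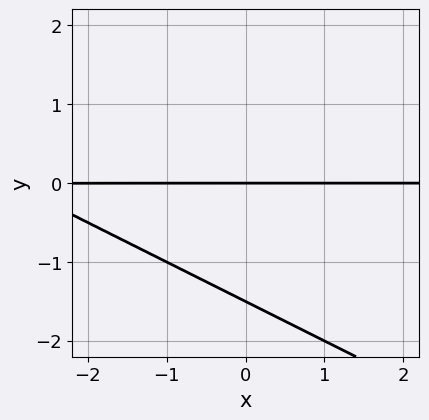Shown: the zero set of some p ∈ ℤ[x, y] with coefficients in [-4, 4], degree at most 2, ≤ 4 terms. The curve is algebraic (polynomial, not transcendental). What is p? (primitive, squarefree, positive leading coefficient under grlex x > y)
x*y + 2*y^2 + 3*y

The degree is 2 — no degree-1 curve has this shape.
Against the integer gridlines: it crosses the y-axis at the gridline y = 0; every point of the x-axis in the box is on the curve.
Solving for integer coefficients yields p as stated.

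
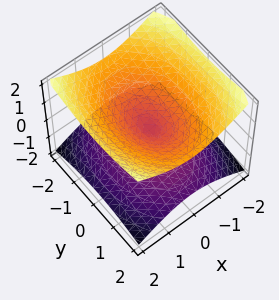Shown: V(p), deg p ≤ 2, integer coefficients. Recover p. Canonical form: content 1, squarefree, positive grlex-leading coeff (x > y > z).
(a) deg p = 2. Two nappes meeting at a single point; a quadric.
(b) Symmetries: the y ↦ −y reflection is a symmetry, so y appears only in even powers; the x ↦ −x reflection is a symmetry, so x appears only in even powers; the z ↦ −z reflection is a symmetry, so z appears only in even powers.
(c) From the axis intercepts and sections: one y-axis crossing is at y = 0; one z-axis crossing is at z = 0; one x-axis crossing is at x = 0.
(d) Putting this together gives p.

2*x^2 + y^2 - 3*z^2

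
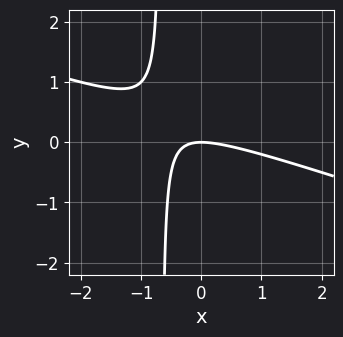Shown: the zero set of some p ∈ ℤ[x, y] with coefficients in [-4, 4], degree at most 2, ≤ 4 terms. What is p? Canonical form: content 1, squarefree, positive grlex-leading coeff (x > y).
(a) Degree: a generic line meets the curve in up to 2 points, so deg p = 2.
(b) Reading off the gridlines: one x-axis crossing is at x = 0; it meets the y-axis at y = 0 (among the integer gridlines).
(c) The integer polynomial consistent with all of this is the stated p.

x^2 + 3*x*y + 2*y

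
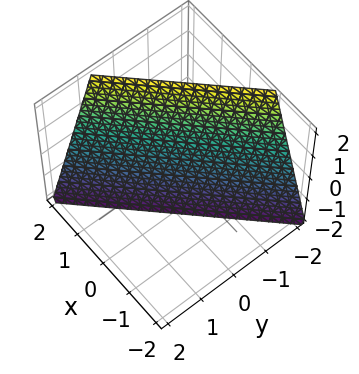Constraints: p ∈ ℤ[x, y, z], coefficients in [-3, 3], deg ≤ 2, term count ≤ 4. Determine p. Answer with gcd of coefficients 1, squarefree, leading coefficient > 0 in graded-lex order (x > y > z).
1. Degree: the surface is flat (a plane), so deg p = 1.
2. From the visible intercepts: it meets the z-axis at z = -2 (among the integer gridlines).
3. Together with the visible shape, these determine p as stated.

3*x - 3*y - z - 2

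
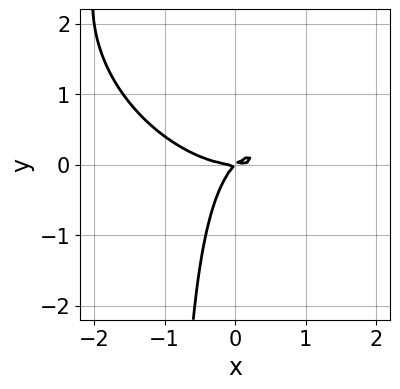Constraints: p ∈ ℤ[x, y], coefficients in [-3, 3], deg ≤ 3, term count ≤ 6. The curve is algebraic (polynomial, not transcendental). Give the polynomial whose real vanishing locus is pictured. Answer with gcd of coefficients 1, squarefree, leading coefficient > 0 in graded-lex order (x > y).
First, deg p = 3. No degree-2 curve has this shape.
Then, from the visible intercepts: one y-axis crossing is at y = 0; it crosses the x-axis at the gridline x = 0.
Finally, together with the visible shape, these determine p as stated.

2*x^3 + 2*x^2*y + 3*x*y^2 - 3*x*y + 3*y^2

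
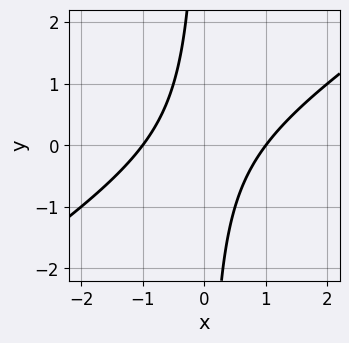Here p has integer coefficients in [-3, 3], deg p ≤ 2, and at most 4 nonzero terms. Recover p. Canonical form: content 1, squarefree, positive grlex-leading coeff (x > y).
(a) The degree is 2 — the shape is more complex than any degree-1 curve.
(b) From the axis intercepts and sections: the x-axis gridline crossings are at x ∈ {-1, 1}; no y-intercept at any integer in the box.
(c) The integer polynomial consistent with all of this is the stated p.

2*x^2 - 3*x*y - 2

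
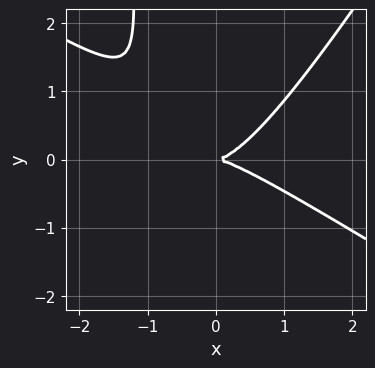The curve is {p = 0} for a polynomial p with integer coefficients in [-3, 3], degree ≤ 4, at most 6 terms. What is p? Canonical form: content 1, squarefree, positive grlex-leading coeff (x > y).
1. Degree: the shape is more complex than any degree-2 curve, so deg p = 3.
2. From the visible intercepts: one x-axis crossing is at x = 0; it meets the y-axis at y = 0 (among the integer gridlines).
3. Solving for integer coefficients yields p as stated.

2*x^3 + 2*x^2*y - 2*x*y^2 - 3*y^2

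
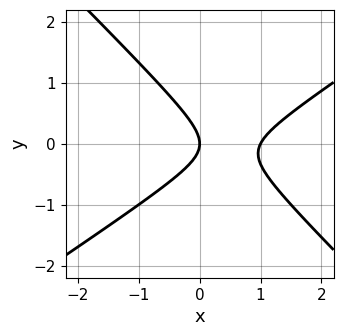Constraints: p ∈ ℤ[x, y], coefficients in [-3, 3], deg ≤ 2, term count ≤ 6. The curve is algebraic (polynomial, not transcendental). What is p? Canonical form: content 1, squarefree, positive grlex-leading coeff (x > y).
(a) The degree is 2 — no degree-1 curve has this shape.
(b) From the visible intercepts: one y-axis crossing is at y = 0; among the integer gridlines, it crosses the x-axis at x ∈ {0, 1}.
(c) Putting this together gives p.

2*x^2 - x*y - 3*y^2 - 2*x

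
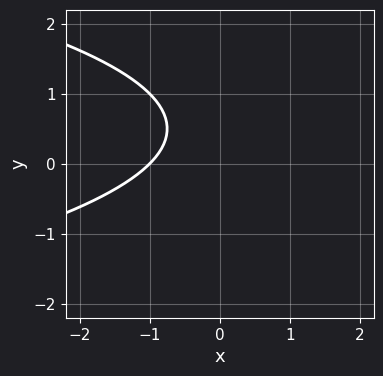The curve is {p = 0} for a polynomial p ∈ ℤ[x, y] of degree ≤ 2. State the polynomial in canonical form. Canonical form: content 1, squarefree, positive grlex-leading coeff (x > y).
y^2 + x - y + 1

First, the degree is 2 — a generic line meets the curve in up to 2 points.
Then, observable constraints: it crosses the x-axis at the gridline x = -1; it misses every integer gridline on the y-axis.
Finally, putting this together gives p.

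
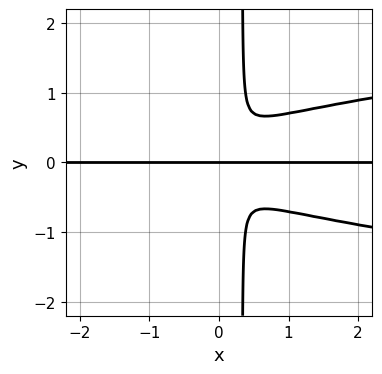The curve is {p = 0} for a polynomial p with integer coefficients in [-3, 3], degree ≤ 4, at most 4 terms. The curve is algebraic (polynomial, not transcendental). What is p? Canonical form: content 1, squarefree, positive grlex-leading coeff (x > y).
Degree: no degree-3 curve has this shape, so deg p = 4.
Against the integer gridlines: it crosses the y-axis at the gridline y = 0; the visible x-axis segment lies entirely on the curve.
Together with the visible shape, these determine p as stated.

3*x*y^3 - x^2*y - y^3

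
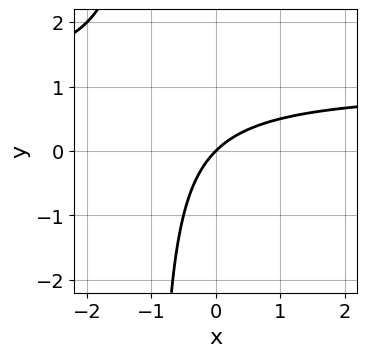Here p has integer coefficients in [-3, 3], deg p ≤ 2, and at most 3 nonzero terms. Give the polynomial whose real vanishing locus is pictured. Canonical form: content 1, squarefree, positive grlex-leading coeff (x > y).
First, deg p = 2. No degree-1 curve has this shape.
Next, checking where it meets the axes: it crosses the y-axis at the gridline y = 0; it crosses the x-axis at the gridline x = 0.
Finally, the integer polynomial consistent with all of this is the stated p.

x*y - x + y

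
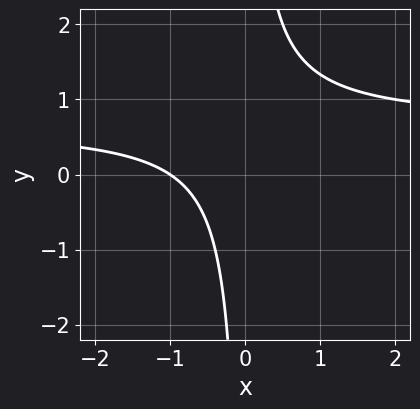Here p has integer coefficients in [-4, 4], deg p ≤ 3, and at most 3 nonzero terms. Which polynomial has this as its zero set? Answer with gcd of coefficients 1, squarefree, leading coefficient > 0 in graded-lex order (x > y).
3*x*y - 2*x - 2

(a) The degree is 2 — a generic line meets the curve in up to 2 points.
(b) From the visible intercepts: it misses every integer gridline on the y-axis; one x-axis crossing is at x = -1.
(c) Fitting integer coefficients to these (and the overall shape) gives p.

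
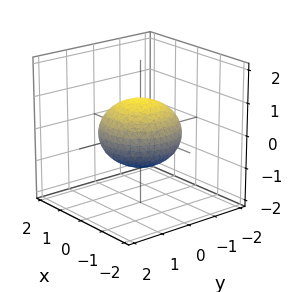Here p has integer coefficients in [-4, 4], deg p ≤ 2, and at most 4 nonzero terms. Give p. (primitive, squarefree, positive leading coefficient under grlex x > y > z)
2*x^2 + 2*y^2 + 3*z^2 - 3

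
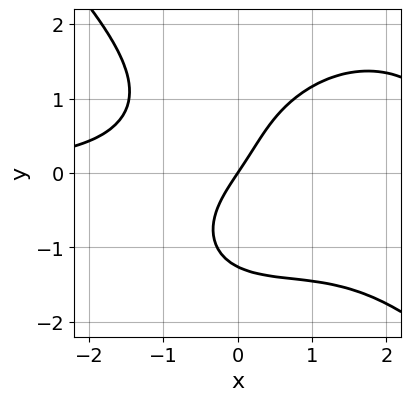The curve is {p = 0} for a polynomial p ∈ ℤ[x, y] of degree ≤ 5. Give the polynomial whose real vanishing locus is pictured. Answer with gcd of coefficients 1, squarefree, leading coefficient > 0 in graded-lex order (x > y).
x^3*y + y^4 - 2*x^2*y - 3*x + 2*y

First, degree: the shape is more complex than any degree-3 curve, so deg p = 4.
Next, checking where it meets the axes: it crosses the y-axis at the gridline y = 0; it crosses the x-axis at the gridline x = 0.
Finally, assembling these constraints gives the stated polynomial.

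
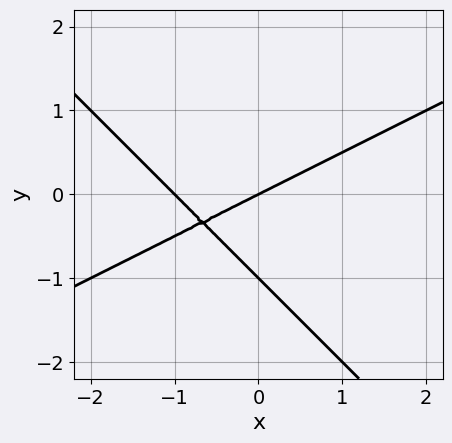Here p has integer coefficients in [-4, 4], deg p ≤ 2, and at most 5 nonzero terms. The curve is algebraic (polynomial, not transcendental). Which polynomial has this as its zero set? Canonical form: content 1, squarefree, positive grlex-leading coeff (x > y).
(a) Degree: a generic line meets the curve in up to 2 points, so deg p = 2.
(b) Checking where it meets the axes: the y-axis gridline crossings are at y ∈ {-1, 0}; among the integer gridlines, it crosses the x-axis at x ∈ {-1, 0}.
(c) The integer polynomial consistent with all of this is the stated p.

x^2 - x*y - 2*y^2 + x - 2*y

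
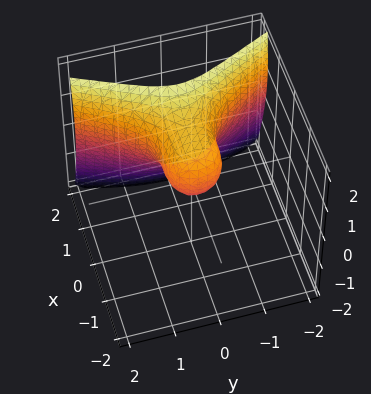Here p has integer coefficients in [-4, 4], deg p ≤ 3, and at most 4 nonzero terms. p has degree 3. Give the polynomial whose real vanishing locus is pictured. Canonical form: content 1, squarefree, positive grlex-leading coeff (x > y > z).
1. The degree is 3 — the shape is more complex than any degree-2 surface.
2. From the visible intercepts: it meets the x-axis at x = 0 (among the integer gridlines); it crosses the y-axis at the gridline y = 0.
3. Matching integer coefficients to the picture gives p.

3*x^3 - 3*y^2 - 2*z^2 + 3*z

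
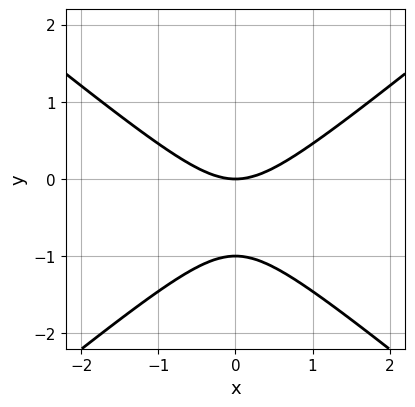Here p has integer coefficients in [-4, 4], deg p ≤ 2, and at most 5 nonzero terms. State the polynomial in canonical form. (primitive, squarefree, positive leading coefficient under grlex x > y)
2*x^2 - 3*y^2 - 3*y

Degree: a generic line meets the curve in up to 2 points, so deg p = 2.
Symmetries: it's symmetric under x → −x, forcing even powers of x.
Observable constraints: the y-axis gridline crossings are at y ∈ {-1, 0}; it crosses the x-axis at the gridline x = 0.
The integer polynomial consistent with all of this is the stated p.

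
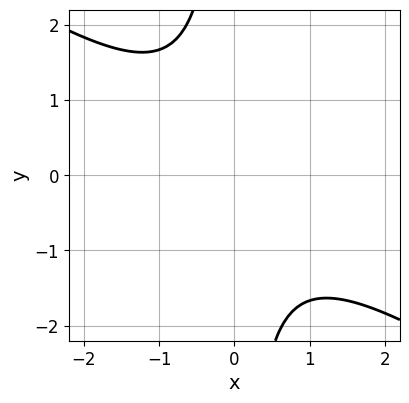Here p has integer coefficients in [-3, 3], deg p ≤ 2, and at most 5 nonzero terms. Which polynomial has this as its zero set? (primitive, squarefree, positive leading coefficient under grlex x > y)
First, the degree is 2 — a generic line meets the curve in up to 2 points.
Next, from the visible intercepts: it misses every integer gridline on the x-axis; it misses every integer gridline on the y-axis.
Finally, together with the visible shape, these determine p as stated.

2*x^2 + 3*x*y + 3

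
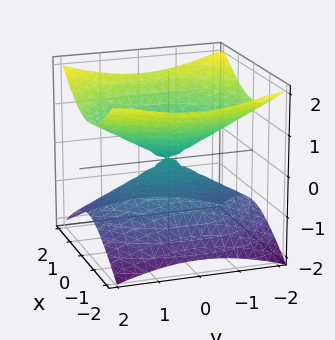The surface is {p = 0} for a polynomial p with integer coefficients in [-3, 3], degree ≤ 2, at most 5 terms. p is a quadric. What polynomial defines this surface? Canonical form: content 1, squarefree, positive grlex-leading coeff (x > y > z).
2*x^2 + y^2 - 3*z^2

(a) The degree is 2 — a double cone through the origin; a quadric.
(b) Symmetries: mirror symmetry x ↦ −x ⇒ only even powers of x; it's symmetric under z → −z, forcing even powers of z; the y ↦ −y reflection is a symmetry, so y appears only in even powers.
(c) Against the integer gridlines: one z-axis crossing is at z = 0; one y-axis crossing is at y = 0; one x-axis crossing is at x = 0.
(d) Putting this together gives p.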